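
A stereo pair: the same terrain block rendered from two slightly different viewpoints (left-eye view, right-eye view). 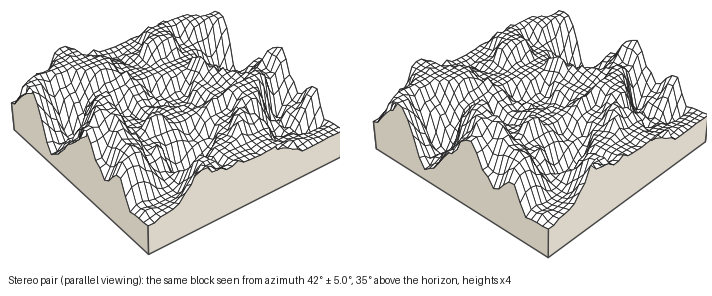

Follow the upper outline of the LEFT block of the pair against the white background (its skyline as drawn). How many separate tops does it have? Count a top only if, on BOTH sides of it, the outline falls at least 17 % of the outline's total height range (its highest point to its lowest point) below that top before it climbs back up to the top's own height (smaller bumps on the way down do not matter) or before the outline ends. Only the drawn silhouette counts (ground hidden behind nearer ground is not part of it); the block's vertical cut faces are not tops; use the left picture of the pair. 2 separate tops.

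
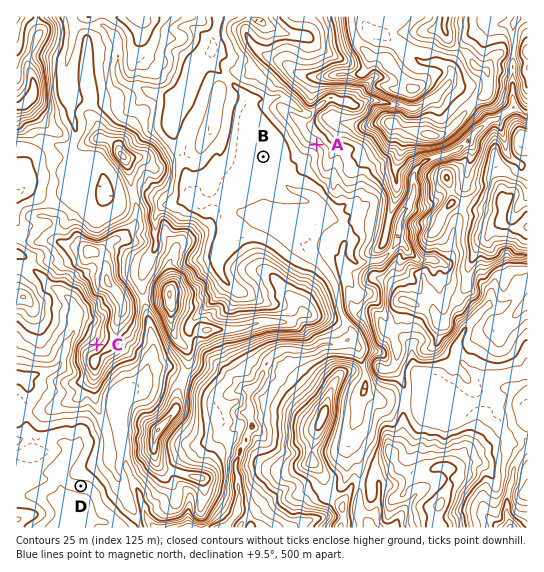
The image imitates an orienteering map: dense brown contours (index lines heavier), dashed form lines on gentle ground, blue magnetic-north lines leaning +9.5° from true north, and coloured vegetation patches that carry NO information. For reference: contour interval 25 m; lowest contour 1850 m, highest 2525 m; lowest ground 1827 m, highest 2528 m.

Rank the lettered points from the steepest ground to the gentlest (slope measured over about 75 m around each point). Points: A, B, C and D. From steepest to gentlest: C A D B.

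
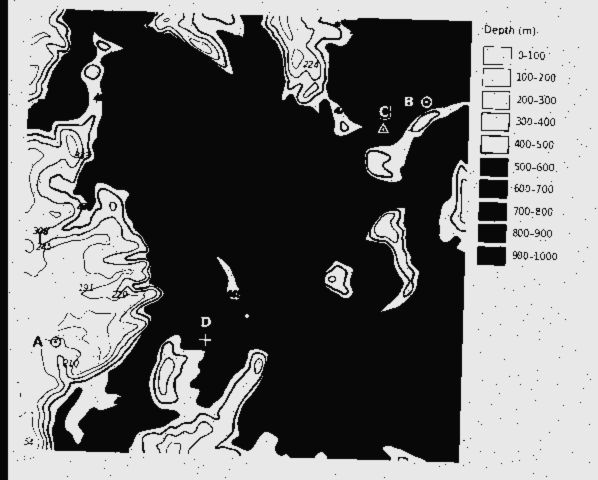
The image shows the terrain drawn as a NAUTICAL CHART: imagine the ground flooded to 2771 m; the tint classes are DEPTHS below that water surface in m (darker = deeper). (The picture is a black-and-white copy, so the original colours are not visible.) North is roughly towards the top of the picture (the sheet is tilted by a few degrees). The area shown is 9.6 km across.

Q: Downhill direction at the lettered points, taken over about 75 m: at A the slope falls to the S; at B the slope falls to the NW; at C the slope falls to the SE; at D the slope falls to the N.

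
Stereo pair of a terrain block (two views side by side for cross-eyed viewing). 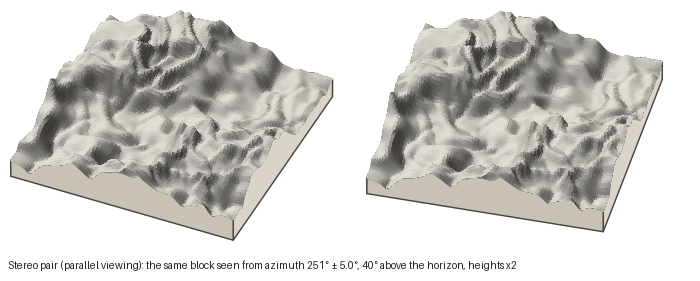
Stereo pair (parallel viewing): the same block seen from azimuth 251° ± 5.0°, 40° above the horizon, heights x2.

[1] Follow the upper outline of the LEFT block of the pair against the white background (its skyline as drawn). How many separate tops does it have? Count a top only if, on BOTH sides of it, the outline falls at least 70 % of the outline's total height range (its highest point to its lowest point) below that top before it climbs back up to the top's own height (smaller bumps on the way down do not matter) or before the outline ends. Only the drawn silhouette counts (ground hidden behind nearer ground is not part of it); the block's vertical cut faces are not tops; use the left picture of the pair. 0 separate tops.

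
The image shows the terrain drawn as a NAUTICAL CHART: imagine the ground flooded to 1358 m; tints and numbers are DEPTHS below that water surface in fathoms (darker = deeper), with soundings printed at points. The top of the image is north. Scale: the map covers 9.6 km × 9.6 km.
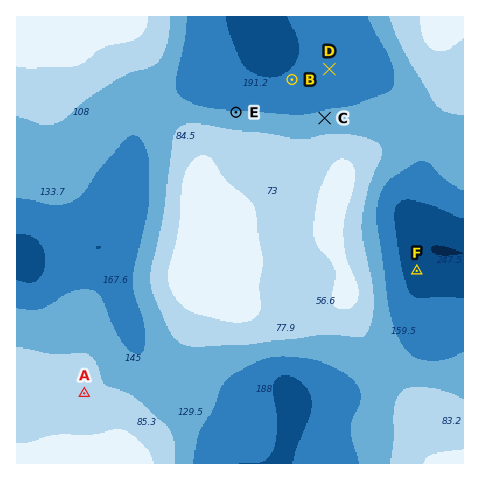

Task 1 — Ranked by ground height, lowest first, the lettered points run B C A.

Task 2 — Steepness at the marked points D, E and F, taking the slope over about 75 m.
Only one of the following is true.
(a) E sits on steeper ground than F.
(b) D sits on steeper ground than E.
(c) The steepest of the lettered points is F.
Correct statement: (a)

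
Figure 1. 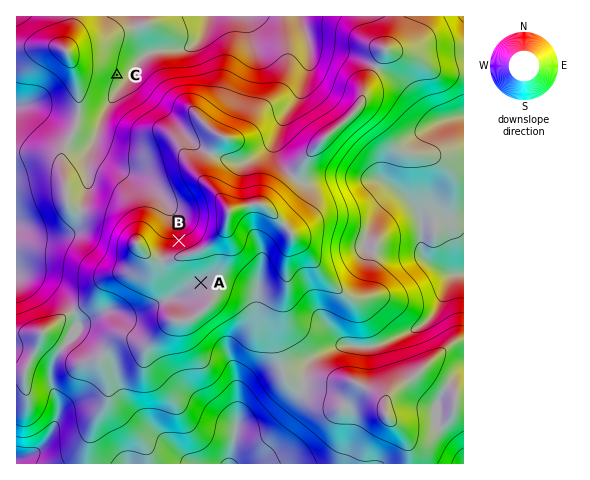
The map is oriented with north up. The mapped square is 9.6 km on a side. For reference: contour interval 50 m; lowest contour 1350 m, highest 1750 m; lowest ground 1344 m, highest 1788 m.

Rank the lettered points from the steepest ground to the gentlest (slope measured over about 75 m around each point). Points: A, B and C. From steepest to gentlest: B C A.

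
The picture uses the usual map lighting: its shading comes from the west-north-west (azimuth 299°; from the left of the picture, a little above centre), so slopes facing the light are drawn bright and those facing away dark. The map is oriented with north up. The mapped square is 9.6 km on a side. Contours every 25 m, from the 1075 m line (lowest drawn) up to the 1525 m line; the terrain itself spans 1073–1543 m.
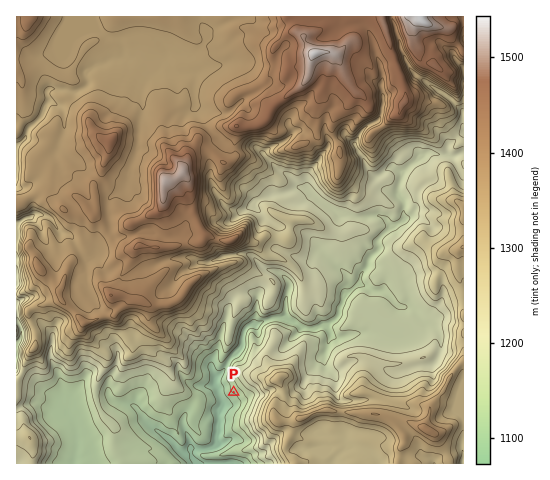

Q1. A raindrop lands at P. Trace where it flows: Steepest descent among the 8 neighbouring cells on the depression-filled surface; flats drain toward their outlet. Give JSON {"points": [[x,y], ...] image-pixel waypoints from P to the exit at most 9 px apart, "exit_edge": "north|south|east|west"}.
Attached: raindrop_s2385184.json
{"points": [[234, 392], [224, 402], [218, 410], [218, 419], [217, 428], [215, 438], [211, 447], [202, 449], [193, 448], [193, 458], [195, 463]], "exit_edge": "south"}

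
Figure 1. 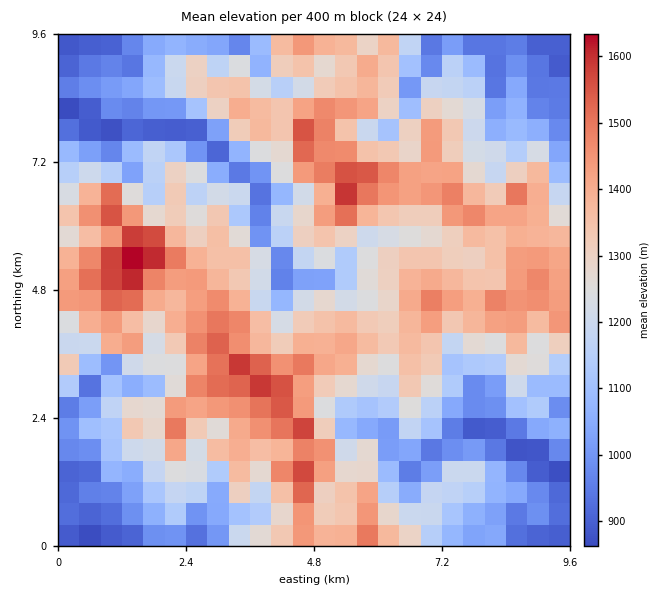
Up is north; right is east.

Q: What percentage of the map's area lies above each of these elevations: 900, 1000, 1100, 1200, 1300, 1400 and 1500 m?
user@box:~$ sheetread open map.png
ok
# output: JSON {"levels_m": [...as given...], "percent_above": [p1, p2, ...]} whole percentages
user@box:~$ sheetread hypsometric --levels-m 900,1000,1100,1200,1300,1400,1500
{"levels_m": [900, 1000, 1100, 1200, 1300, 1400, 1500], "percent_above": [94, 82, 71, 59, 44, 23, 8]}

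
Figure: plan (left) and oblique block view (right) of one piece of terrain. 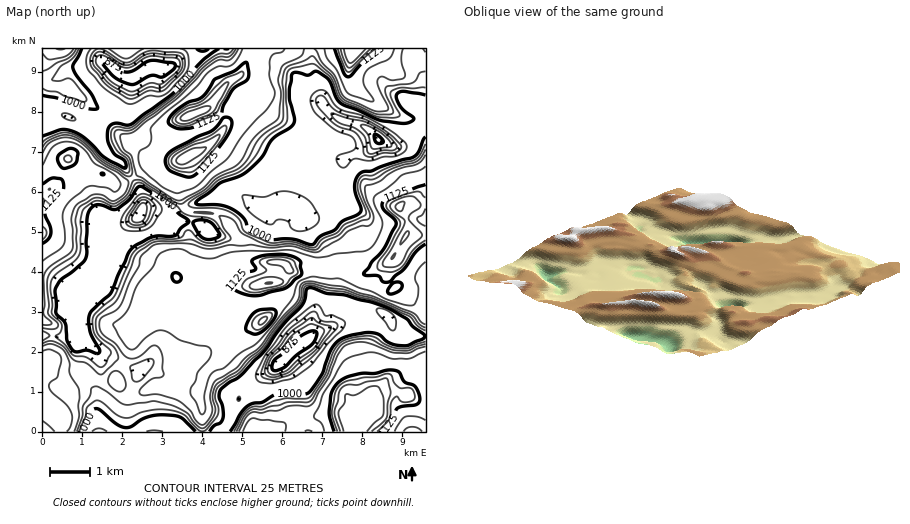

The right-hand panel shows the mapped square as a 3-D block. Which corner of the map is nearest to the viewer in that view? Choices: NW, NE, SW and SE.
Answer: NW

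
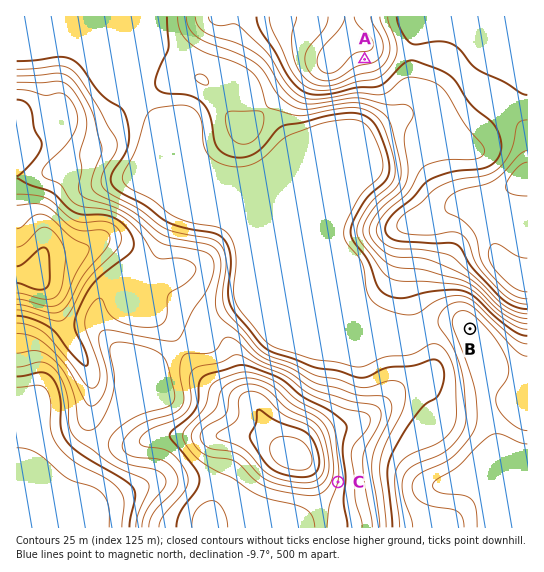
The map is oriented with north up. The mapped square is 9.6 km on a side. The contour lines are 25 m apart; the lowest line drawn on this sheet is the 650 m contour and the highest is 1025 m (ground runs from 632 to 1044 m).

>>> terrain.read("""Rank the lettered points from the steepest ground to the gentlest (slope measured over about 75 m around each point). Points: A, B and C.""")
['C', 'A', 'B']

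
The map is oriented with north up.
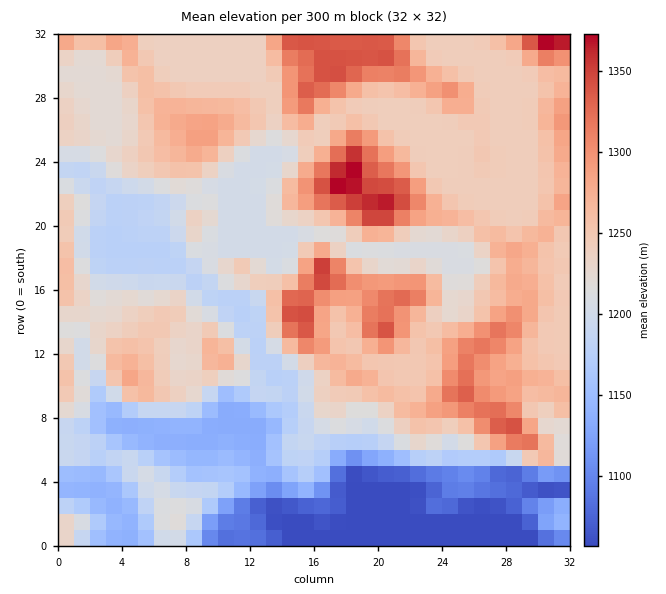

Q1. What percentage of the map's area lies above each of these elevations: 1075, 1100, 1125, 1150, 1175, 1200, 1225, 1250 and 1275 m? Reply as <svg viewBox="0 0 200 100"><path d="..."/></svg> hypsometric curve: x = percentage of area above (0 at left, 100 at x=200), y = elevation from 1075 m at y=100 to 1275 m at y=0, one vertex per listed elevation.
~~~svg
<svg viewBox="0 0 200 100"><path d="M188 100l-5-12-2-13-11-13-8-12-20-12-29-13-48-13-28-12"/></svg>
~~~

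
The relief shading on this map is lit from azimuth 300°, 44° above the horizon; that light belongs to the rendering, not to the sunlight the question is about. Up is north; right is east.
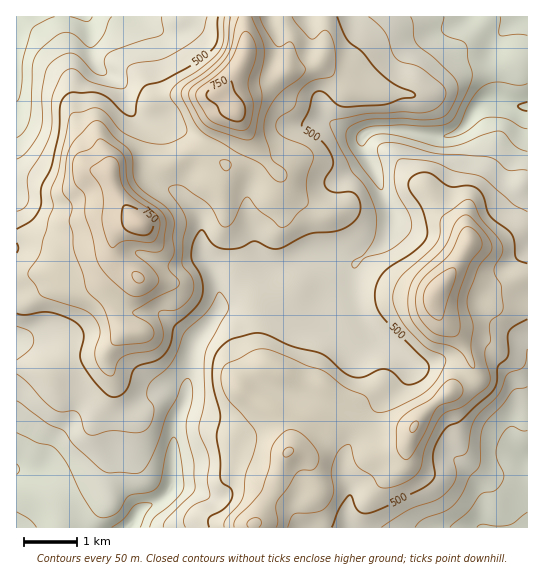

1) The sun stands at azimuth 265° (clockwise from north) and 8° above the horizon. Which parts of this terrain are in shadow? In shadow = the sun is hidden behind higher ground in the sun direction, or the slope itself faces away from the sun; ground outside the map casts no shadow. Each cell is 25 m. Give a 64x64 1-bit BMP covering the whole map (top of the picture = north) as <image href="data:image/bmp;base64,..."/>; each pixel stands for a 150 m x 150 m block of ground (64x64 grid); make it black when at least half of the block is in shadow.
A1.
<image width="64" height="64" href="data:image/bmp;base64,Qk0+AgAAAAAAAD4AAAAoAAAAQAAAAEAAAAABAAEAAAAAAAACAAATCwAAEwsAAAIAAAAAAAAA////AAAAAAAAAAAB+YAAAAAGAAHxgAAAAAcAAMGAAAAABgAAAcAAgAAAAAABwAPAAABwAAHAA+AAAHAAA4Aj4AAAcAADgD+gAABwAAOAP/gAAHAABwA//AAAcAAMAD/8AABwAAAAP/4AAHAAAAA//gAAeAAAAB//AAA4AAAAD/8AADgAAAAA/wAAAAAAAAH/AAIAAAAAAb8ABwAAAMAAPwAGAAABwAA/AAAYAAGAAD8AADwAAAAAfwAAPgAAAAB/AAB/AAAAAP8AAP+AAAAB/gAA/4AAAAP+AADnAAAAA/gAAAeAAAAD8AAAB8AAAAf4AADHwAAAA/wAAPfgAAAD/AAA/+AAAAH+AAD/wAAAAf8AAB+AAAAA/wAGH4AAAAB/AAA/gAAAAH8AAH+AAAAAfwAA/8AABAB/AAD/4AAOAH8AAf/AAB4AfwAD/4AAHgB+AAf+AAAeAHwAB/gADhwAOAAP8AAePAAAAA/gAA54AAAAD+AAAPgAAAAPwAAD+AAAAA/AAAf4AAAAH4ADw/gAAAAfAAf5+AAAAB8AD//AAwIAHgAP/4ADwAAcAA//gAf4AAAAD/8AB/wAAAAP/gAH/AAAAA/8AAf4AOAAD5gAA+AA4AAHmQAAAADAAAf5gAAAAIAAB/nAAAAAgAAH+cAAAAAAAAf54AAAAAAAB/ngAAAAAAAH+eAAAA=="/>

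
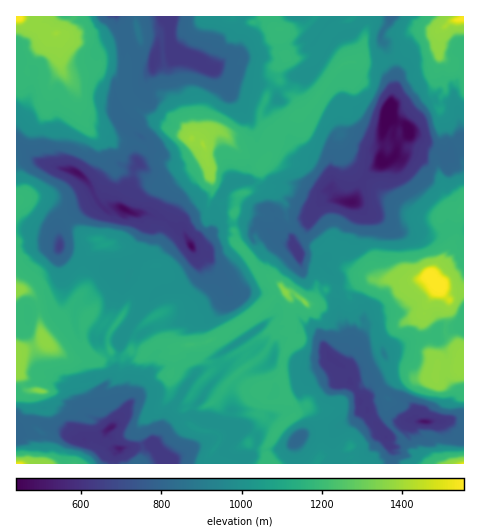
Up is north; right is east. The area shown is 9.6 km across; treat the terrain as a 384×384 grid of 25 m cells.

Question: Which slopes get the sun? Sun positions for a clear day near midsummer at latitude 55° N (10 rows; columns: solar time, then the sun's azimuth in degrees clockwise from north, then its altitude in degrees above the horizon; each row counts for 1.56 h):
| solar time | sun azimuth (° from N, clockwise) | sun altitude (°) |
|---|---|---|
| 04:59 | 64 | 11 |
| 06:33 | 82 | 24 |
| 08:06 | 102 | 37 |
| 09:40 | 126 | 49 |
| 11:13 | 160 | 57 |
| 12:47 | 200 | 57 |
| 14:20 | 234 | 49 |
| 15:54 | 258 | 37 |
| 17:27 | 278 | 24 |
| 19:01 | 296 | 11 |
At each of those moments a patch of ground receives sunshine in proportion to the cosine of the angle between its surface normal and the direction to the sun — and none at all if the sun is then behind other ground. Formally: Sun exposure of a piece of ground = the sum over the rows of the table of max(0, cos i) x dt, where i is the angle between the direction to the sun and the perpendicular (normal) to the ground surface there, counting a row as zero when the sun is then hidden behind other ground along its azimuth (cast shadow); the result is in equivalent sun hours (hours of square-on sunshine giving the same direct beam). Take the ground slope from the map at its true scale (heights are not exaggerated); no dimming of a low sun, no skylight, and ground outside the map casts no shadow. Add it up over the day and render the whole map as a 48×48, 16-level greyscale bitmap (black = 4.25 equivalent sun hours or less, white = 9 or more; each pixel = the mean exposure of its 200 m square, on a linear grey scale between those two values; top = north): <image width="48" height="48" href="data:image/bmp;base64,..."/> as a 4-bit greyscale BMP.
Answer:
<image width="48" height="48" href="data:image/bmp;base64,Qk32BAAAAAAAAHYAAAAoAAAAMAAAADAAAAABAAQAAAAAAIAEAAATCwAAEwsAABAAAAAAAAAAAAAAABEREQAiIiIAMzMzAERERABVVVUAZmZmAHd3dwCIiIgAmZmZAKqqqgC7u7sAzMzMAN3d3QDu7u4A////AAVUaGJCY1pauaru7cjLbN3e7t7HQpWUMAA0MAA5l5Wbvbje7trKoize7dszClYBAJZVQVrLu7ua3Kzu7amtuDfd7NcTa6u3m+7eus3WVc3LrO7e3czdynjd3ERYYkMzfd3d67uqp1u5vt3t3d3t7Lzd1jJ6abR7jMu7zN3bhlnu7t3N3N7u7t3d6DZtyqu6nKu828zMx1bd6+ie7u7u7oq+6FWO3Jmqudypu7u83bjc652c7u7u6liwADiruoiZvchbrN24q7vL7YvY3u7u6a10NZq8u9zey9rN27zd3d2r7tfNrdy96LpkqoqsrKzu7uzO7u3Mzcy77tzN7N7I2clHqou8nKnu7u3d3d3by97u7u7ajuzp28lomrrHqrru7svuq91pdaru7u7tk57M3sllnbnMu+lUrkbafeyqu5h82nnO61Xe7teJvLnMve7ddOqX3u7bvK3JaKlFztc97smavLu73LzM3e2d7u7bjLje7e7nBt687tq7zbu7uO7bze7dze7bmM2a3u7DEDvd3d3Zvd283N7u683dme7K3N7tzu55uETMyojGvcy8zt3bvNrLiZ2r7u7u7tRsy5m7pkSazbzbzc3eu1npvaiu7u7u7mbMvMvtZBmJvN3N7c3tmd7Jru3u7u7u60F7zMzsQQrtzOuXvqbGl+tFBO7u7u7uwwNazL1FRAnu147cdEVbucZlBb7u7u7qMgequ9Z0gCnu7oWYZohUbbuZNq7t3sVGYhq7vXFaw4fe7uxmeYWO7ou7qb2ruEMzSbu6q4Os17ZLtUVXdszN7szL2zMAACncu7urubvN3XB2ekMqzdze7tzLzcEVdFndu7rcvMy83ak0VauZvNvO7u283HermM3svMzcm6u7zMvJZDqr2Kxs7u67y1m+3d283L3LfMy83Nq83bup22fGjod4dljd7bvcy8vLgird3NzM3t3HJ9d9hadEIzfdzLy7vMy7mprN3cy8zd3dtVyLa0YzhovM2oWru8rbqs3s3ey5rNwxRWamlrmM3Kvd3Hqpm7zovd7u3d27zcuKl4a+7d3cy9y7vKuqu77pvd3u7c3Lzaqry6ie7t3LzLzdyJmpu97c3N7u7tvKzcmYpziO7c3d3Ly7mJurue7uuszu7u27vemGh5iczN3Lu+7Leqmo2VVlZDfe7u67zMp2eJiO7dze7u65m8k5bN3HSsq5zu7Kzdp1eKiu3t3u7u6aq9yGtkRZV9rHO+7qrdyFRprbze7u7u6rq93Ied6DiNyby63tmryGd5zcmu3d3u3Mq83Ll0R8yb296nTO7uyXZqzdvN3d3c3cu7xGeqUTyp3ey8lu7uuYl7vu7t3M7c3cqryHY0nKu4y97Mt57u2Lqrvu7d287szbqb2KvM3c3Jyr7qy3zux6y6u8vLvu7szImb6pzMze3L3N7Kzbadtjq7vNvLzu7tq5ir26rO7cvNvO7bze2FqGzMvOu97d3pqHe9zJi9zM7dze7b3u7sjDm7nN3LzehJxjS826qbzu7qnupK3u7e7pO2lbmQ=="/>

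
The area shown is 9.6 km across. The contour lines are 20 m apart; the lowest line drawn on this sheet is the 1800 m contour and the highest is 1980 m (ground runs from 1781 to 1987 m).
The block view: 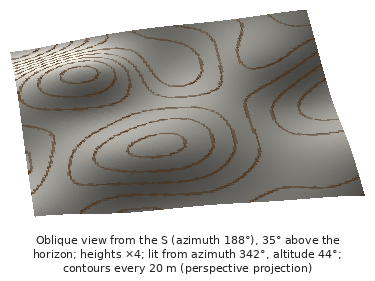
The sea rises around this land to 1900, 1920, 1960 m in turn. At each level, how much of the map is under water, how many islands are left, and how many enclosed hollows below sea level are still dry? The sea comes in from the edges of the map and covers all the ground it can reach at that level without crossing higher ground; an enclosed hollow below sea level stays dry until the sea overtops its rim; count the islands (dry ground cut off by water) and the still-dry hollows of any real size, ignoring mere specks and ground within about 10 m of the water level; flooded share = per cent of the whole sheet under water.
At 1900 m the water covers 18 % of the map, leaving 0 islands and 0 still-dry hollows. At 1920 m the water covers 43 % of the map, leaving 0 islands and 0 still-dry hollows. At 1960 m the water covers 87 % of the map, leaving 2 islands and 0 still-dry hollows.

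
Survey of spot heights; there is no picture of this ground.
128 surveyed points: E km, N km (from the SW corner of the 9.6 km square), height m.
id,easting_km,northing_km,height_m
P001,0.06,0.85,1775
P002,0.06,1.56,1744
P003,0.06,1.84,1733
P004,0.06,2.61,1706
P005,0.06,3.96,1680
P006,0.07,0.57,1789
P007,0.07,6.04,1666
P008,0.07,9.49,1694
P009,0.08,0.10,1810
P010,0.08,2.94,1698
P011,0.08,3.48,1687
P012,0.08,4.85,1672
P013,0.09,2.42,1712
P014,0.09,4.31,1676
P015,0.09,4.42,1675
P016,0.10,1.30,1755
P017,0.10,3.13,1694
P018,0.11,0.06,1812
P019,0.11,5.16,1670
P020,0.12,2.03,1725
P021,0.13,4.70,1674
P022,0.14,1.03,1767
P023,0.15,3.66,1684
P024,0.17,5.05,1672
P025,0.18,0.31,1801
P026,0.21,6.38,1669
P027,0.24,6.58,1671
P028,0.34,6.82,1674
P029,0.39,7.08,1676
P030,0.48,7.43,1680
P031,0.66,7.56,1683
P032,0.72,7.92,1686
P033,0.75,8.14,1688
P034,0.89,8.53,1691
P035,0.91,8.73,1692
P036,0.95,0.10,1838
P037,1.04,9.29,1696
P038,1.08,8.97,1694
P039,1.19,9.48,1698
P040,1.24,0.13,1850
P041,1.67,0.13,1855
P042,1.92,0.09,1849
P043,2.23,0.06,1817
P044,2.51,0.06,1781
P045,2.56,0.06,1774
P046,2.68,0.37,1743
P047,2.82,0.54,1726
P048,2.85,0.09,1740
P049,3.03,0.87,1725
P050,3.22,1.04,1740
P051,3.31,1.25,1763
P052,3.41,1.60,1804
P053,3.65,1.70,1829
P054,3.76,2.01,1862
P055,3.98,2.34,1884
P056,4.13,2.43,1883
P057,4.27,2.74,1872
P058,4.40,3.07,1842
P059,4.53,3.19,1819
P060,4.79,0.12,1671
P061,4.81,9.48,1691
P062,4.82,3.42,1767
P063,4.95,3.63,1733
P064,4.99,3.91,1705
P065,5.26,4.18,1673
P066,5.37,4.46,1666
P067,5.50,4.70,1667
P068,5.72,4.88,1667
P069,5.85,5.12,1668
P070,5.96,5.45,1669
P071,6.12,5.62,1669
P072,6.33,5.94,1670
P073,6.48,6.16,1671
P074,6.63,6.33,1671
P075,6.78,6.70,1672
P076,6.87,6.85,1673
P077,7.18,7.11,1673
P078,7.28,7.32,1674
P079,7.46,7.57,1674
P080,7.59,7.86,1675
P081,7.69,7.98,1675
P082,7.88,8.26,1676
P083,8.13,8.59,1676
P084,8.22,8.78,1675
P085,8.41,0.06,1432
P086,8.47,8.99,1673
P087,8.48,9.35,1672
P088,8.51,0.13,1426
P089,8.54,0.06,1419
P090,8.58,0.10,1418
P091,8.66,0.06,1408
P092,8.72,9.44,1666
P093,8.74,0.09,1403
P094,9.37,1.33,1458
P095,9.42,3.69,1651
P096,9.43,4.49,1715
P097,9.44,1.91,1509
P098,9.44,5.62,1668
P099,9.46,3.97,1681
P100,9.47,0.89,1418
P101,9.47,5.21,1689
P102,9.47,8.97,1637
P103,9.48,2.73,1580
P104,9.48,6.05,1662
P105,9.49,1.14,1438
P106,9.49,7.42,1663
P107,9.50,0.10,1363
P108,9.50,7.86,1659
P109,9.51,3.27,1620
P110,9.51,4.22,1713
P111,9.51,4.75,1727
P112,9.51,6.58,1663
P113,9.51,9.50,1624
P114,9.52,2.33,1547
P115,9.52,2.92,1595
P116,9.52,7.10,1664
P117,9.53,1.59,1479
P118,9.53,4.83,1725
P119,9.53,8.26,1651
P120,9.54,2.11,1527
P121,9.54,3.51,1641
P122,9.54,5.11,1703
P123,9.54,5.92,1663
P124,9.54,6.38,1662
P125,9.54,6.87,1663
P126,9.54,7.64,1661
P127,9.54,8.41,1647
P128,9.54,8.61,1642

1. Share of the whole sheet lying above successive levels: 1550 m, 96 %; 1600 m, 92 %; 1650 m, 86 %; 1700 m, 25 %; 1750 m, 14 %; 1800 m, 7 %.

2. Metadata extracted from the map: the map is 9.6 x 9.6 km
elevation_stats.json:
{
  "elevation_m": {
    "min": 1360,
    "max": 1890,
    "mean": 1685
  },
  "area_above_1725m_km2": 17.7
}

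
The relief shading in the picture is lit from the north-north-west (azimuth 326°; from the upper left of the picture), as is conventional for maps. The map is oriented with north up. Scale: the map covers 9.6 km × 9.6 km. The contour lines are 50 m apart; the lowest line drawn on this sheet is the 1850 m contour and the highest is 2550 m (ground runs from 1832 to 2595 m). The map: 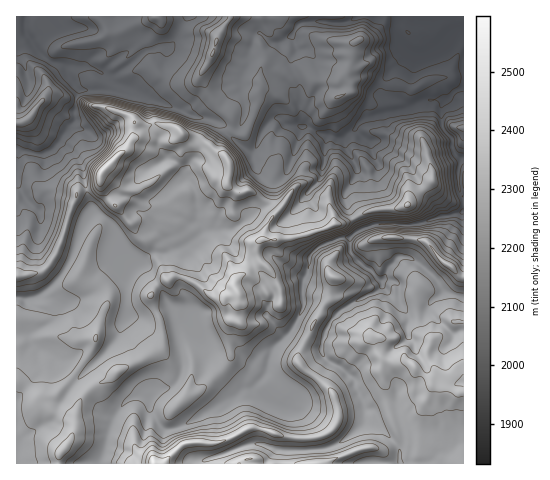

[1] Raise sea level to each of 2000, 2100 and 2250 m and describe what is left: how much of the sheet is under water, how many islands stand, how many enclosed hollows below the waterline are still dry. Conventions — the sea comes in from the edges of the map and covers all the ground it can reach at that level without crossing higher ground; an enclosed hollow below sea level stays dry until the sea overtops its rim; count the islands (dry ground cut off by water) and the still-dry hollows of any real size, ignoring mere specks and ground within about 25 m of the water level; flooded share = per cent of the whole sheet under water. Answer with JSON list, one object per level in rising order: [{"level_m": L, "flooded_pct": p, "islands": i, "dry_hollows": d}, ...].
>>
[{"level_m": 2000, "flooded_pct": 12, "islands": 0, "dry_hollows": 0}, {"level_m": 2100, "flooded_pct": 26, "islands": 1, "dry_hollows": 0}, {"level_m": 2250, "flooded_pct": 45, "islands": 0, "dry_hollows": 0}]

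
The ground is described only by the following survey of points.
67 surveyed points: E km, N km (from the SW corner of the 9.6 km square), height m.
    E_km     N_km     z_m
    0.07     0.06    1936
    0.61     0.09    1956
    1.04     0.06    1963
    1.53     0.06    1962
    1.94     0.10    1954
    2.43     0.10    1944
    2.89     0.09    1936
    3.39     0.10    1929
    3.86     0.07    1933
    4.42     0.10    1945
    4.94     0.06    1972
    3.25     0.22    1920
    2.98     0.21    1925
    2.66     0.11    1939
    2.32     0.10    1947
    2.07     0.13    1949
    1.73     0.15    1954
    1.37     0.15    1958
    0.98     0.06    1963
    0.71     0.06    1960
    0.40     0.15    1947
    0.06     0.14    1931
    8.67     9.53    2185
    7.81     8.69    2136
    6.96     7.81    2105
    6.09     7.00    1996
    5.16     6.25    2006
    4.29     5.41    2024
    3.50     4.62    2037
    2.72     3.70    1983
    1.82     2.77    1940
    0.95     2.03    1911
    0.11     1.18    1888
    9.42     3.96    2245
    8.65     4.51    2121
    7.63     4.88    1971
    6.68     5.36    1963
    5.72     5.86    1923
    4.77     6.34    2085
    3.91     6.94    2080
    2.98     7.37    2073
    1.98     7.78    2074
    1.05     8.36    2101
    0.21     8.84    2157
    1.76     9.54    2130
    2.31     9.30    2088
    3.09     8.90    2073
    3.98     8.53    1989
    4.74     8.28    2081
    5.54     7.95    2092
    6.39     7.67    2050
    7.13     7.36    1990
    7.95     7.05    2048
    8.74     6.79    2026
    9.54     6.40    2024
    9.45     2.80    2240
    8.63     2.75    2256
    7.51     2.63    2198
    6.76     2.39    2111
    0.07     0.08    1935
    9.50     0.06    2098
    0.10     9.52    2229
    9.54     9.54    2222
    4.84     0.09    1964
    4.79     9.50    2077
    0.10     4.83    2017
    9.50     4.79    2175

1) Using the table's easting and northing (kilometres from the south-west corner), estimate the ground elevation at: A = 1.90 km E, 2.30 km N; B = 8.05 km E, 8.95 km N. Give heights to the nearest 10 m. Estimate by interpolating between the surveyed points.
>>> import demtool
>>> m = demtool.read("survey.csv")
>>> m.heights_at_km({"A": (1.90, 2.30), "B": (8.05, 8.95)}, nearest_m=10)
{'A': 1910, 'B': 2150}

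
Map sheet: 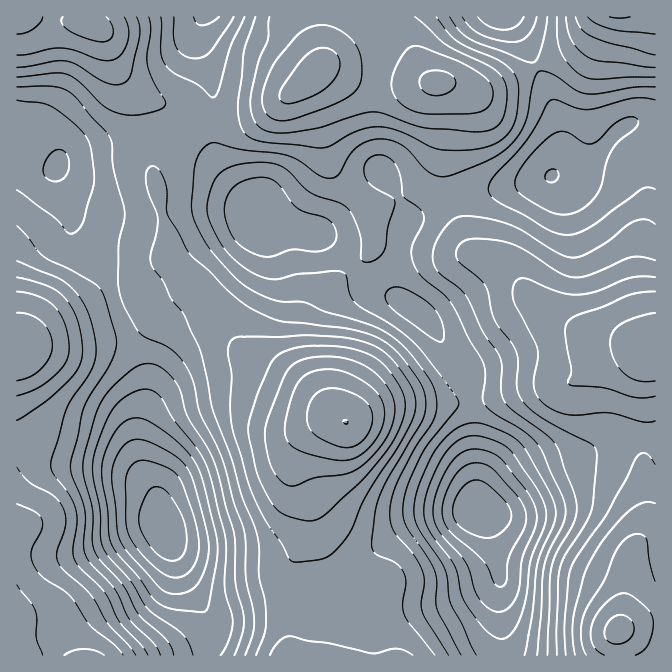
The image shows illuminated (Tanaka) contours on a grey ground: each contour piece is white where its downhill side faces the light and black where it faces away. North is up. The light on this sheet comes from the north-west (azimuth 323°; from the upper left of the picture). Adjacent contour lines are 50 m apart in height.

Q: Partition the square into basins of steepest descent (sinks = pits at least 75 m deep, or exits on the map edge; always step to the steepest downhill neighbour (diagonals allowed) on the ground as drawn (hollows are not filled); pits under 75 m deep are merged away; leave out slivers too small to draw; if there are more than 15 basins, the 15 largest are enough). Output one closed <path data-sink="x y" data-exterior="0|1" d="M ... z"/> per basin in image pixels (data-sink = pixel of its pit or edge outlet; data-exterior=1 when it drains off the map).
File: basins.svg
<path data-sink="477 510" data-exterior="0" d="M398 16l-76 0 1 46-4 8-11 12 0 10 13 33 10 42 7 10 30 30 3 6 2 34-4 6-11 11-24 19-15 20-6 15-2 35 3 17 14 33 6 10 9 7-13 1-10 5-16 16-8 18 0 20 12 27 0 21-5 16-15 26-2 54 3 11 0 20 366 1 1-299-9-3-18-11-44-10-31-15-26-23-10-15-11-11-29-13-9-8-18-45-7-23 0-32 4-23-2-27-7-15-11-4-7-9-18-37z"/><path data-sink="165 528" data-exterior="0" d="M177 268l-10 1-23 19-36 8-53 25-17 12-22 20 1 303 272-1 0-20-3-11 2-54 15-26 5-16 0-21-12-27 0-20 8-18 16-16 10-5 13-1-6-2-39-37-54-30-13-16-20-38-14-14-10-5z"/><path data-sink="552 175" data-exterior="0" d="M655 16l-56 0-13 19-19 18-62 30-18 6-13 2-26-8-9 0 7 15 2 12-2 37-2 1 0 32 7 23 18 45 9 8 29 13 11 11 10 15 26 23 31 15 44 10 21 13 6-1z"/><path data-sink="252 208" data-exterior="0" d="M307 83l-43 28-34 8-25 0-15-3-20-10-16-5-19-13-2 0 13 15 5 14 2 56 16 65 0 15 4 9 14 16 10 5 14 14 20 38 13 16 54 30 36 33 0-2-11-19-10-30-2-10 2-35 6-15 15-20 35-30 4-6 0-20-2-14-3-6-30-30-7-10-10-42-13-33z"/><path data-sink="57 165" data-exterior="0" d="M88 16l-72 1 1 336 21-20 17-12 53-25 36-8 23-19 9-2-7-14 0-15-16-65 0-46-4-17-10-15-18-20-15-38-6-8-9-4z"/><path data-sink="207 17" data-exterior="1" d="M320 16l-230 0-1 6 3 4 8 3 6 8 13 35 23 22 48 22 15 3 25 0 25-5 15-6 35-24 14-14 4-8z"/><path data-sink="502 17" data-exterior="1" d="M597 16l-197 0-1 7 22 47 7 9 6 4 14 0 19 6 13 2 25-8 62-30 19-18z"/>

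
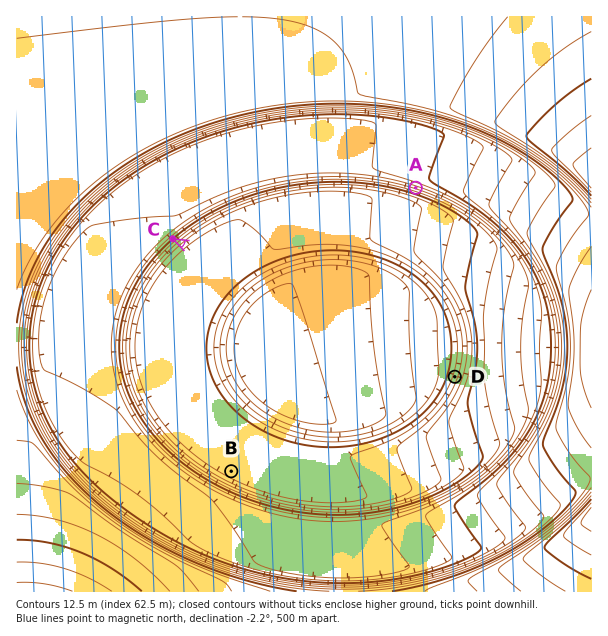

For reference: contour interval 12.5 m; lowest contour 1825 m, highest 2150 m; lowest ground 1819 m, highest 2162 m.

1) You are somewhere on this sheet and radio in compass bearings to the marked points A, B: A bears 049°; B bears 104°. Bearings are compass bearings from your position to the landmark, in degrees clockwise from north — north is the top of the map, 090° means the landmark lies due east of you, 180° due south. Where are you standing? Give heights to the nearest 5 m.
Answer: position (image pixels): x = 121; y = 444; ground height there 1980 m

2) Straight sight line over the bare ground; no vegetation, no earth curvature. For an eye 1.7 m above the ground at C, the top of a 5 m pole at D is visible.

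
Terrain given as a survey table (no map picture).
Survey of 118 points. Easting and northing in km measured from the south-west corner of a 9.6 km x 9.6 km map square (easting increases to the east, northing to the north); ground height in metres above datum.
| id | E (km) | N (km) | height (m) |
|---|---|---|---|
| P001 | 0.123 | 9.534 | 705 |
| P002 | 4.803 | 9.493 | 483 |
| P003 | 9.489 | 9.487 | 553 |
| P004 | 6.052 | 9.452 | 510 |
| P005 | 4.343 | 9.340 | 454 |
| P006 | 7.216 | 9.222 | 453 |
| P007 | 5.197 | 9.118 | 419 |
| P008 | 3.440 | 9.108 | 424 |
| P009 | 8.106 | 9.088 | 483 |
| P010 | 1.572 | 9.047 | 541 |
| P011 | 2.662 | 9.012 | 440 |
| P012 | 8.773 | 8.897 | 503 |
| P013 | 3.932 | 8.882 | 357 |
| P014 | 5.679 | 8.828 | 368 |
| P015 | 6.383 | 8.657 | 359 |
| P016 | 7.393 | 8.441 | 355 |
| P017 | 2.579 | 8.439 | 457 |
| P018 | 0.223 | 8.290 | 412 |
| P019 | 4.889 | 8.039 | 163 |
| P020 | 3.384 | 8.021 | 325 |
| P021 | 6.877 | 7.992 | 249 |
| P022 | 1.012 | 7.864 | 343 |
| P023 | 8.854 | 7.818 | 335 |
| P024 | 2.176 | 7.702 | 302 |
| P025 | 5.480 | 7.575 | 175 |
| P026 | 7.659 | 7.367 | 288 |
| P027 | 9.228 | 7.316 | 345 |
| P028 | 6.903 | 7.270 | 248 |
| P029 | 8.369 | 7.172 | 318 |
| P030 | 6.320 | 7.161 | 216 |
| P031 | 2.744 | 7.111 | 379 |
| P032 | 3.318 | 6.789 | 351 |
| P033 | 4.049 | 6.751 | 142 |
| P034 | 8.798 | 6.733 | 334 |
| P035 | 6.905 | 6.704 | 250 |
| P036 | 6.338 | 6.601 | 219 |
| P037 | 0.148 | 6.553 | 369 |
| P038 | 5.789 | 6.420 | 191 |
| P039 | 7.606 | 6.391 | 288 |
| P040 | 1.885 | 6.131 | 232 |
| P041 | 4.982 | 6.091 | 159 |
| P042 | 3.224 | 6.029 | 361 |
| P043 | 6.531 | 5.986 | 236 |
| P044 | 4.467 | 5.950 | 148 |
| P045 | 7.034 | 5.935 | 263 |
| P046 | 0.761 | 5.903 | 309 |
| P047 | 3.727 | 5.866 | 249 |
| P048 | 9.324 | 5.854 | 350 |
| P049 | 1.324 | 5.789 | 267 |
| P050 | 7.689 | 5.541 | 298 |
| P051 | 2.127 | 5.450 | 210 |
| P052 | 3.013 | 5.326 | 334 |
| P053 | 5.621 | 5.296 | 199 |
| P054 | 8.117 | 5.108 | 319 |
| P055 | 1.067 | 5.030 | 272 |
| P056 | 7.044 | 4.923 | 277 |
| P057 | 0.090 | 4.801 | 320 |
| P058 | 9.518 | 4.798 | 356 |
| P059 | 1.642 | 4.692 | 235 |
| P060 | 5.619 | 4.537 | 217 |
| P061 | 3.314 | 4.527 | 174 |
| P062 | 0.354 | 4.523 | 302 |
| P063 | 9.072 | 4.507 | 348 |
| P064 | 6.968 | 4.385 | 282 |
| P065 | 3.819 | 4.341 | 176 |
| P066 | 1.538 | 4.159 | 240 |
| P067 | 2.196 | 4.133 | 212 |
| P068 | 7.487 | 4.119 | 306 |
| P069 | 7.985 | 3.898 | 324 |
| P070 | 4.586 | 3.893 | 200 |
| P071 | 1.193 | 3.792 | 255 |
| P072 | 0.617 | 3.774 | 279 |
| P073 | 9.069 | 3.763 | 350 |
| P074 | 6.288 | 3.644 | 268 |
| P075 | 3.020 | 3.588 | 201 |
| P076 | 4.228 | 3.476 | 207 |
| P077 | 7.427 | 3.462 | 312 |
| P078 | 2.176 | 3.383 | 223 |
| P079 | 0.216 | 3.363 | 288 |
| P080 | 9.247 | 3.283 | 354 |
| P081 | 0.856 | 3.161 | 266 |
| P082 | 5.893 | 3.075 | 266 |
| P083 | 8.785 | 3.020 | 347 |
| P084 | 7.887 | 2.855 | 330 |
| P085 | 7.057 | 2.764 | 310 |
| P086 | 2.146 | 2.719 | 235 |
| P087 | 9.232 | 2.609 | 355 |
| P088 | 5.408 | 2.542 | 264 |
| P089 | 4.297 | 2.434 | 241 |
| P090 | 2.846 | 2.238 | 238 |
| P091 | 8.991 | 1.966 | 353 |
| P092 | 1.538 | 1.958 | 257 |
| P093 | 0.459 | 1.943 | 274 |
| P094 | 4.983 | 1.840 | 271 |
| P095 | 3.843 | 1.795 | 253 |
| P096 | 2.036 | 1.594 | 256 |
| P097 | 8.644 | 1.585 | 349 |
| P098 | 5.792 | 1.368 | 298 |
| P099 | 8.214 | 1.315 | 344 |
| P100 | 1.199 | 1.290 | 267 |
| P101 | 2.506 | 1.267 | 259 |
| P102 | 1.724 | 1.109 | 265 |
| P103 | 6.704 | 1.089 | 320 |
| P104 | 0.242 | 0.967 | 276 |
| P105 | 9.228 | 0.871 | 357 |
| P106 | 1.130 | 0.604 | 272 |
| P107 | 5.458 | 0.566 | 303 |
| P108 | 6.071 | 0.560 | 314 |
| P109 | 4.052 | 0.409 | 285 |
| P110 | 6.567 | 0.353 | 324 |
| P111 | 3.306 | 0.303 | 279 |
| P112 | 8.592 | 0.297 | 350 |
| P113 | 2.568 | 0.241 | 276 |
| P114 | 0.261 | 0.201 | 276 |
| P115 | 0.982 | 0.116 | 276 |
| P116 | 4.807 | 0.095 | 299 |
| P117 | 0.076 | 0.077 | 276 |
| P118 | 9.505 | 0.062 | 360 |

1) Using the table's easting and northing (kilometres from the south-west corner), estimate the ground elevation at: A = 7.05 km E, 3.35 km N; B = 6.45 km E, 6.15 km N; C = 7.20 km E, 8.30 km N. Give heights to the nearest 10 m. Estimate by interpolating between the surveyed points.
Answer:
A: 300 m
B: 230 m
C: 300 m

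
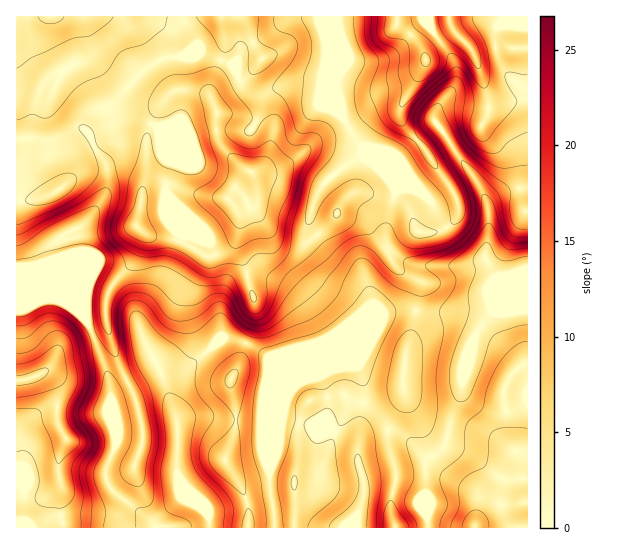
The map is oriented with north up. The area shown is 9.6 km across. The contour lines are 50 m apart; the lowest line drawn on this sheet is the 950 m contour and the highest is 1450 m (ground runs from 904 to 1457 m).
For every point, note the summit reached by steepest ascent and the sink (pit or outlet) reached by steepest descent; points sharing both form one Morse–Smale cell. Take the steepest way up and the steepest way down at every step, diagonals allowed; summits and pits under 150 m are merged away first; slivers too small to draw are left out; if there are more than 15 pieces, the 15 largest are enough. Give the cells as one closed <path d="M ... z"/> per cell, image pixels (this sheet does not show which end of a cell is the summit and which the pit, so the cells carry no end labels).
<path d="M337 16l-321 1 0 285 21 1 9-4 11 0 9 4 16 12 5 4 18 47 6 27 10-8 14-6 22-15 8 19 5-7 19-9 36-30 13 3 16 7 15 11 1 107 2-35 17-39 8-7 17-9 55-55 13-7 20-4 32 4 20-1 31 5 6-5 22 0 15-3 0-15-13-9-18-6-11-19-21 5-18 2-32-2-12-5-14-11-4-18 11-40-7-12-22-21-3-9-15-19-6-13-7-27 0-9 4-7 0-40z"/><path d="M407 309l-25 4-13 7-55 55-17 9-8 7-17 39-2 35-1-107-2-2-21-13-21-6-36 30-19 9-5 7-8-19-22 15-14 6-10 9 0 25 5 16 0 10-11 25 3 15 10 11 31 23 6 0 10-7-6 7-1 9 269 0-2-66 14-10 6-7 6-26 10-25 2-16 8-20 2-19 15-22-10 0-24-5-35 0z"/><path d="M527 16l-189 0 2 58-4 7 0 9 7 27 6 13 15 19 3 9 22 21 7 12-11 40 4 18 14 11 12 5 32 2 18-2 21-5 11 19 18 6 12 8z"/><path d="M57 299l-11 0-9 4-21 0 0 224 141 1 4-12-6 3-9-2-28-21-10-11-3-15 11-25 0-10-5-16 0-32-4-17-20-51-13-11z"/><path d="M527 309l-14 3-20 0-12 13-8 14-2 19-8 20-2 16-10 25-6 26-6 7-14 10 0 33 3 6-1 17 2 10 99-1z"/>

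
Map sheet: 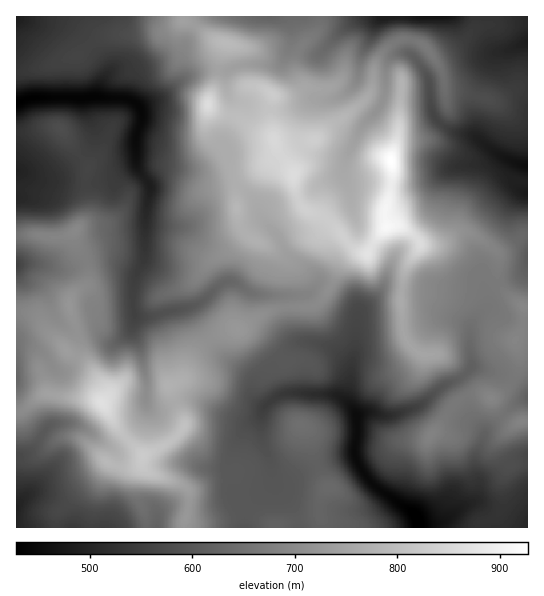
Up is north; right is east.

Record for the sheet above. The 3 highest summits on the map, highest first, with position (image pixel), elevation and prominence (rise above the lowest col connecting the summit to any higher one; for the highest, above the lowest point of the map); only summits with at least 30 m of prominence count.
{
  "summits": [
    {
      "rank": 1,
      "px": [391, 161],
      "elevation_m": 928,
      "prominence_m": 500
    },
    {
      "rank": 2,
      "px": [102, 403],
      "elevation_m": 866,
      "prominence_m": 173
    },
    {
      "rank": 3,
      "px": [209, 105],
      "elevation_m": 860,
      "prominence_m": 63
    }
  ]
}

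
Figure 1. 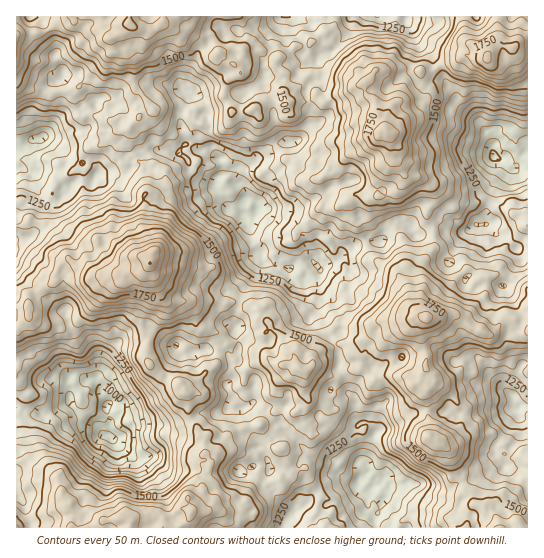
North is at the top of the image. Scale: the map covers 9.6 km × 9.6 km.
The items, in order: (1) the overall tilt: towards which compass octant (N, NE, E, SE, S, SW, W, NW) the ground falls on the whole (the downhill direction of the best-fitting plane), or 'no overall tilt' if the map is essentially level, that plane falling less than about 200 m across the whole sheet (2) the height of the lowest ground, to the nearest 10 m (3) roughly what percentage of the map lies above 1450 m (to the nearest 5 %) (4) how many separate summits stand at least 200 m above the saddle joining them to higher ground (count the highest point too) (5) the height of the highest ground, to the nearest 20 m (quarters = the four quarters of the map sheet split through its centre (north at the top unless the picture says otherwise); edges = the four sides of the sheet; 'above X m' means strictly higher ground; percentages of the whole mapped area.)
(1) No overall tilt - high and low ground are spread across the sheet.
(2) The lowest point is down at roughly 880 m.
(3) About 40 % of the map lies above 1450 m.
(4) Counting only tops that stand 200 m proud, the map has 6 summits.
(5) About 2000 m is the highest elevation on the sheet.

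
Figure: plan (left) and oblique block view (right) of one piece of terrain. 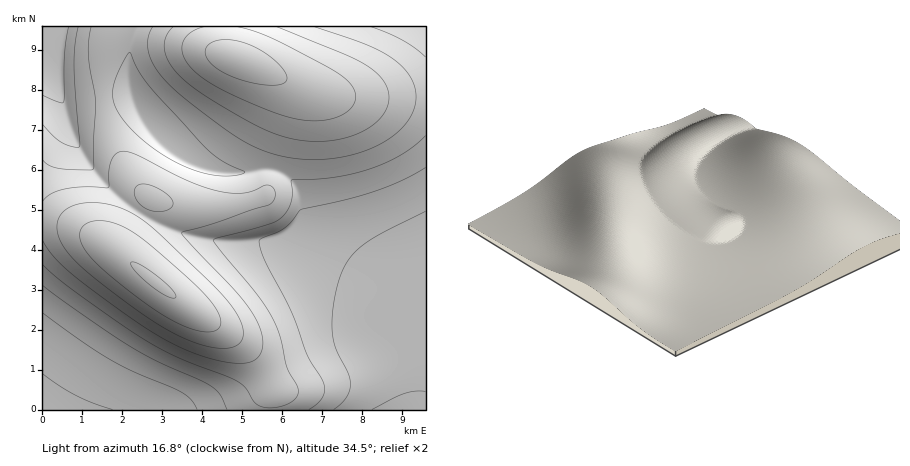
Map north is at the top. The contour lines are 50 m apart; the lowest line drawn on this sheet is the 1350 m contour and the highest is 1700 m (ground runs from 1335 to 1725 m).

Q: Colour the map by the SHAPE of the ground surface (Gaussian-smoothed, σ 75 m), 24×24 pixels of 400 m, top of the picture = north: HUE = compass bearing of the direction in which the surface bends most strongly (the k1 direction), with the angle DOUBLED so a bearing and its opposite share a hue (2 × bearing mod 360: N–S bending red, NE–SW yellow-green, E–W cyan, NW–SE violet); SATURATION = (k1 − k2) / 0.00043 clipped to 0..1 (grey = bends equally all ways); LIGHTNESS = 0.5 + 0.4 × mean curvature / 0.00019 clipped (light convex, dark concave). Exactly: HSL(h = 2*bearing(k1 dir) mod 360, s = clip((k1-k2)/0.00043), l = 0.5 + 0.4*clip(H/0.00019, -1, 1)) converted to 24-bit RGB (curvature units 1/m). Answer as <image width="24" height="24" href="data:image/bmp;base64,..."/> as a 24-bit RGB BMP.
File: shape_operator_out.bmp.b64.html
<image width="24" height="24" href="data:image/bmp;base64,Qk32BgAAAAAAADYAAAAoAAAAGAAAABgAAAABABgAAAAAAMAGAAATCwAAEwsAAAAAAAAAAAAAgnh6g3d5hHZ3g3V0gnRxf3NteXJpcnBhaGtYYmpSbHRXkYNmsoqzyLXV39bu3tjzzs3zpKvpepHYYITCWoKrYoOXbIWLc4aFgnd6g3Z4hHR3hXJ0hW1vhGZmf19bd1lObVdBZl02X2kvWn0uXKE1Zb1TiL+OpcHFp6TLoI/Oj3bIfGa6bmKnaGiXb3aMdX+GgnV4g3N2hHBzhGtvhWJnhVZbgklNf0A/fEk9fmRCfoxGX61AO843PdZKScpcXa5qc414i26KlWCVkV6XiGSSf2yMeXSHeHqEgnF0gm5wgmdrg11jglFZgUROgj1GhkFEjl1UnJtyhLqMjdasi+C5etmzZ8CfYZmDZnRrcF5jdltlfGBugGl4gXKAfXiBe3uBgWpsgWNlgFlef01VfUJOfz5LhkhTkWVoi6aOos+/uendv/DorOjljcbQdJGua2WOdl58d11yd2JveWpze3J4fHh9e3t/fH6AgF5hf1VZfEtSe0NOfUNShFNiknaElLexsOHXzvTt0/byuurrmL7QeX2wg1+bh1aMhFiDgWB/f2t/fHN+enh/enuAe32AfH+BgVRbfktVfEdUfUxchGFzfpCblMnDtevh0vjw0PbwsuXjlLTBhnWik1iSik5/hlF7hVx9g2iBgHKCfXeBe3qBe3yBfH6BfH6AhVBjhE9khVlwiG6MgqSqltTNtO/jyPfrvfHkodjMi6mrkWuKiE9whEZog0xrg1lyg2Z6gnB/gHeBfnqAfHuAfHyAfH1/fH5/kVqBlWWSgnqdi7C5nNvVsu7hufLhp+jRjsivfZmBhF9lfkdXfUJWfklegVdogWRxgW53gHV7f3h8fnp9fXt9fHx9fH59fH5+j3ClhISwlrXGp93etOvhsevZnNvAhbmXiZJwf1hVeURMeEJOe0pXfldhf2NqgGxvf3Fyf3Z0fnl2fXt3fX14fH15e356en56iI+7nLfNrtfdt+XgsOHTnc63ia2NkYNqbjgkMxUAMx0AMyYAMzEAKjMAMEgLdHxbf3Vuf3lvf3twfn5xfH5ze350eX51eX92kLbJo87Wr9rYrdTKosGxm6aNeh8YMwcAbxQAyUGgl4TPpJHXsJXYt4nSldZhADUYaHtbgHtpgH5qfoBre4BseIBudoBvdYBxgMe9ksm+m8K0m7Ogo312MwAJpw4co7XOn67WlZ7bk5Hen5Dhr5Hhw5rh6uHkcK3bFCpUgn1jgoJkfYJleIFmdYFocoFqcYFsWcCOcbONgKWBnGhgMwASyoJys9TSpcXUl7PXi57cg4bfkH/ip3/jy57i6uLh0lXkQhZbhoBhhIVifYVidoRjcYRkbYRma4NoPrBzV5pqe4lhMwAdv85yq9e1otLAlc/RhbfTS1zHeRUIQCYASj4AxqsT+nwrMwATiGZbi4Vmh4pmfolmdolmb4hmaYhmZ4dpP5iBU31oLQYnuSI3odyalNeYi9KkY8KlMwAEMwgAZy8agVE9f2I9bWsZekwakW1hkIFwkIpzi490gY9zd49wbo9ua45yaox2SG2IR0BmMAAzoduLm96Ih9p+T8hHMwASdCg0h1VciVhei11gjWNkkGxrkndzkoF8k4qDk5GIjZSJhpWJgZaKe5aLdpWLcZSLX0eCIQMwuiuDq96HoOB7htllMwAidTJEglBPg1VRhV1Wh2hdinRnjYBzj4qBkpOMkpiZlZuflJ2jkZ6ljZ2lhpujf5igeZOdgEB9HwAzvNGJvN+FseFzhw8bMAYogExLglFLg1tOhmpViX1fio5rgJN4g5uLi6Sgkaeslaayl6S1lqC1k5yzjZavhpCrfoqlejxpGQAz1NuT0OCGyuFvJwAzfUJehk1ViVNRjGdaj4JmiJZxd6B6fKuTgbSph7q6jbK9k6u+lqW+lp68lJa5jo61iYevgoCpdT5wGABP3tiZ4NqL3dVyFQAzkVZ+mF6Bm26Gm4WQk6Oek7WskMK5jMrGicnMiL7KibLGjKbBj5y8kJO4lI+0lYqwkoWsjn6nZEl3CABl3s+i38qW2ruCBAAzkWepmHuynZO9p63Js8XVttLdsNXgos/dk8LWh7LNgqLBgpS3hYqujYeplYammYOkmX6ilnmfZF59AA5U3cir3cGk3LabAA0zc3S9kJfMqrfawdDlzd3ry93rvNLlpr/akKjLgZK8eYKsenmghXuYkHyVlXqSlneOl3SNlnGNb3GCABMz28Ox3b+v3birAEaALo7RkbXQp8jat9PfvdTet8nWqLTIlZi4ioKphnWbh2+QiG6Ghm55iG1zi2xwjWtwjmtzjWt2"/>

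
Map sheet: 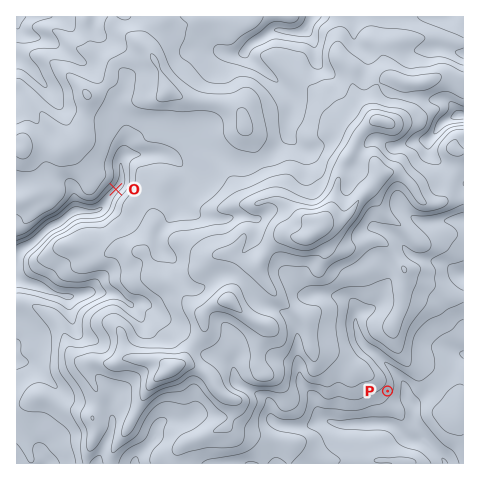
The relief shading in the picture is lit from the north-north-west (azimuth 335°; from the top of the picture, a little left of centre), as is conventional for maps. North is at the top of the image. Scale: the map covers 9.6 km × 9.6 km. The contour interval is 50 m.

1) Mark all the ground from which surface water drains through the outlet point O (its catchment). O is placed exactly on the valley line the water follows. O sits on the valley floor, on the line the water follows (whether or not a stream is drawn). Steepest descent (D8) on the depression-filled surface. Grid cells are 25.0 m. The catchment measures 14.204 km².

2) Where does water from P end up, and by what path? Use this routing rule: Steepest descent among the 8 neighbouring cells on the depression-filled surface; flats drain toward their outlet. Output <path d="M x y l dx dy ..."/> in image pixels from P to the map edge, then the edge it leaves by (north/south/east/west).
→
<path d="M388 391l4 5 14 0 1 1 2 3 4 6 0 12 4 8 3 5 3 8 22 22 0 2"/>
exit: south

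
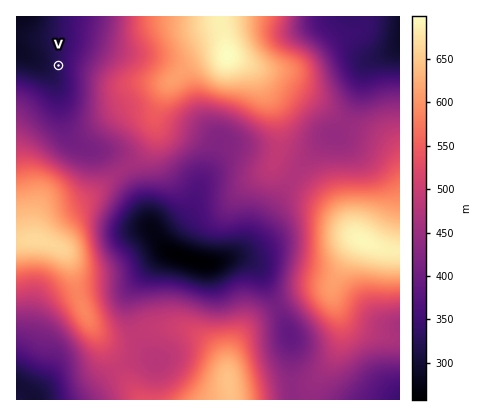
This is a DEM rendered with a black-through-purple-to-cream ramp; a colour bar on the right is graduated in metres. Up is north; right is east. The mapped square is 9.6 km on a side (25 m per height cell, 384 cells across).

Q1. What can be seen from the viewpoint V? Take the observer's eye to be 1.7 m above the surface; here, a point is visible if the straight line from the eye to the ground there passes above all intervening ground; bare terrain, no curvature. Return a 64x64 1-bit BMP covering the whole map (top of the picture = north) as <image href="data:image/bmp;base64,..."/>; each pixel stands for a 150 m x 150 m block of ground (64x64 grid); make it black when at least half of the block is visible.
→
<image width="64" height="64" href="data:image/bmp;base64,Qk0+AgAAAAAAAD4AAAAoAAAAQAAAAEAAAAABAAEAAAAAAAACAAATCwAAEwsAAAIAAAAAAAAA////AAAAAAAAAAAAAAAAAAAAAAAAAAAAAAAAAAAAAAAAAAAAAAAAAAAAAAAAAAAAAAAAAAAAAAAAAAAAAAAAAAAAAAAAAAAAAAAAAAAAAAAAAAAAAAAAAAAAAAAAAAAAAAAAAAAAAAAAAAAAAAAAAAAAAAAAAAAAAAAAAAAAAAAAAAAAAAAAAAAAAAAAAAAAAAAAAAAAAAAAAAAAAAAAAAAAAAAAAAAAAAAAAAAAAAAAAAAAAAAAAAAAAAAAAAAAAAAAAAAAAAAAAAAAAAAAAAAAAAAAAAAAAAAAAAAAAAAAAAAAAAAAAAAAAAAAAAAAAAAAAAAAAAAAAAAAAAAAAAAAAAAAAAAAAAAAAAAAAAAAAAAAAAAAAAAAAAAAAAAAB/wAAAAAAAC/+AAAAAAAAP/wAAAAAAAA/+AAAAAAAAD/wAAAAAAAAP+AAAAAAAAA/wAAAAAAAAD/AAAAAAAAAP8AAAAAAAAA/wAAAAAAAAD/gAAAAAAAAP/gAAAAAAAA//AAAAAAAAD/+AAAAAAAAP/8AAAAAAAA//wAAAAAAAD//AAAAAAAAP/+AAAAAAAA//4AAAAAAAD//gAAAAAAAP/+AAAAAAAA//wAAAAAAAD/AgAAAAAAAP4AwAAAAAAA/gD/gAAAAAD/AP+AAAAAAMEAfgAAAAAAgAB8AAAAAACAAHwAAAAAAA=="/>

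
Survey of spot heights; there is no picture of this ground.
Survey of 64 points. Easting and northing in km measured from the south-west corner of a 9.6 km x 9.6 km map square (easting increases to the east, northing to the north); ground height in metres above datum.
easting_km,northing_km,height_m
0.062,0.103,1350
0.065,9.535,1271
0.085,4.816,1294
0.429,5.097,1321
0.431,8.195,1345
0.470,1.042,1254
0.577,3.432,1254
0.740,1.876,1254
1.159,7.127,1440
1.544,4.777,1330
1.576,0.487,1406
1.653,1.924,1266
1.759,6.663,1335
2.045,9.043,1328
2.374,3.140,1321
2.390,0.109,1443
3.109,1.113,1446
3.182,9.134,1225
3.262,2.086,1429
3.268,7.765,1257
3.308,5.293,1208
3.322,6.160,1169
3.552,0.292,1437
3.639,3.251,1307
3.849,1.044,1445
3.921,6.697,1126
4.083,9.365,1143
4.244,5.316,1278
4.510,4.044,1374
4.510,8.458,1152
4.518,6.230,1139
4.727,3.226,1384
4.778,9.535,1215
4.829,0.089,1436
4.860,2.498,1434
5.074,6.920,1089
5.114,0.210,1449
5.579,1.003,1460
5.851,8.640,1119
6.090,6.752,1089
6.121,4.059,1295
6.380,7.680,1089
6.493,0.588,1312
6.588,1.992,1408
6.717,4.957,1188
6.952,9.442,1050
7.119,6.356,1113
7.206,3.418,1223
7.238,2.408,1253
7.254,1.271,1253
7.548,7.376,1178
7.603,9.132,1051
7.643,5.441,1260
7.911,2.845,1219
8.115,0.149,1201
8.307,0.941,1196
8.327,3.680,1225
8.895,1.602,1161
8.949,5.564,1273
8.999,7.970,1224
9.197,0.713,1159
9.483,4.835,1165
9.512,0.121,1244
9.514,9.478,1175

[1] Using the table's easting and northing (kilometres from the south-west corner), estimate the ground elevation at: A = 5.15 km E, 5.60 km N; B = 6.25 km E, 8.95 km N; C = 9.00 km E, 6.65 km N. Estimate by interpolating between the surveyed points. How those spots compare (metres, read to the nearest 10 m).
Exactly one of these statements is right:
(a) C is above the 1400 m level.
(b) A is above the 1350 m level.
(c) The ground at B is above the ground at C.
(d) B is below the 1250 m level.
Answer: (d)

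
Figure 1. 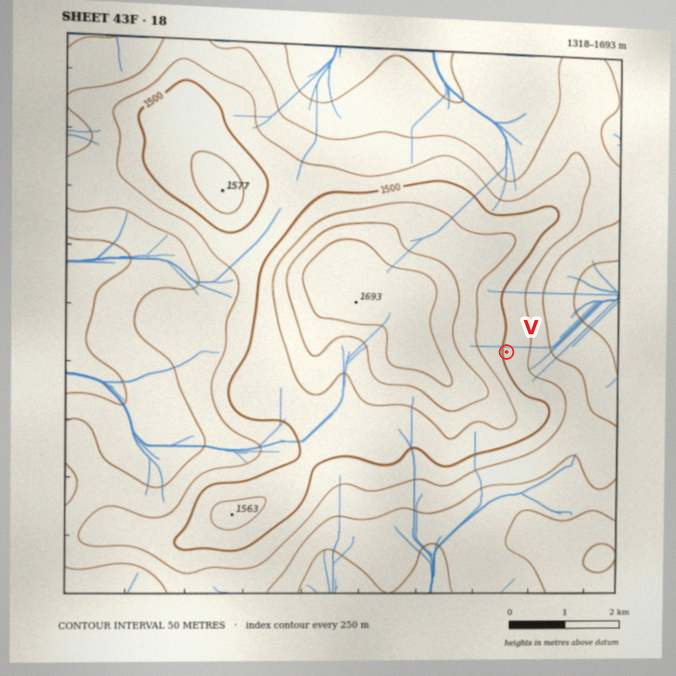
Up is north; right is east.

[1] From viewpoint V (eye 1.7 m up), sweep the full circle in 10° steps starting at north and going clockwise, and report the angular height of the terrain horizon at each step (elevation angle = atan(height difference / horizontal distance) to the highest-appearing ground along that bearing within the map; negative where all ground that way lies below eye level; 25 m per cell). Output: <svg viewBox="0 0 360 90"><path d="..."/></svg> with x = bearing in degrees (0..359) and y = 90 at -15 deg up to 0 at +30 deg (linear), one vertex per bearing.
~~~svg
<svg viewBox="0 0 360 90"><path d="M0 56l10 2 10 2 10 2 10 2 10 2 10 2 10 0 10 0 10 0 10 0 10-1 10-2 10-3 10-2 10-2 10-2 10-2 10-3 10-4 10-2 10-2 10-1 10 0 10 0 10 1 10 1 10 1 10 1 10 2 10 0 10 1 10 2 10 3 10 0 10 1"/></svg>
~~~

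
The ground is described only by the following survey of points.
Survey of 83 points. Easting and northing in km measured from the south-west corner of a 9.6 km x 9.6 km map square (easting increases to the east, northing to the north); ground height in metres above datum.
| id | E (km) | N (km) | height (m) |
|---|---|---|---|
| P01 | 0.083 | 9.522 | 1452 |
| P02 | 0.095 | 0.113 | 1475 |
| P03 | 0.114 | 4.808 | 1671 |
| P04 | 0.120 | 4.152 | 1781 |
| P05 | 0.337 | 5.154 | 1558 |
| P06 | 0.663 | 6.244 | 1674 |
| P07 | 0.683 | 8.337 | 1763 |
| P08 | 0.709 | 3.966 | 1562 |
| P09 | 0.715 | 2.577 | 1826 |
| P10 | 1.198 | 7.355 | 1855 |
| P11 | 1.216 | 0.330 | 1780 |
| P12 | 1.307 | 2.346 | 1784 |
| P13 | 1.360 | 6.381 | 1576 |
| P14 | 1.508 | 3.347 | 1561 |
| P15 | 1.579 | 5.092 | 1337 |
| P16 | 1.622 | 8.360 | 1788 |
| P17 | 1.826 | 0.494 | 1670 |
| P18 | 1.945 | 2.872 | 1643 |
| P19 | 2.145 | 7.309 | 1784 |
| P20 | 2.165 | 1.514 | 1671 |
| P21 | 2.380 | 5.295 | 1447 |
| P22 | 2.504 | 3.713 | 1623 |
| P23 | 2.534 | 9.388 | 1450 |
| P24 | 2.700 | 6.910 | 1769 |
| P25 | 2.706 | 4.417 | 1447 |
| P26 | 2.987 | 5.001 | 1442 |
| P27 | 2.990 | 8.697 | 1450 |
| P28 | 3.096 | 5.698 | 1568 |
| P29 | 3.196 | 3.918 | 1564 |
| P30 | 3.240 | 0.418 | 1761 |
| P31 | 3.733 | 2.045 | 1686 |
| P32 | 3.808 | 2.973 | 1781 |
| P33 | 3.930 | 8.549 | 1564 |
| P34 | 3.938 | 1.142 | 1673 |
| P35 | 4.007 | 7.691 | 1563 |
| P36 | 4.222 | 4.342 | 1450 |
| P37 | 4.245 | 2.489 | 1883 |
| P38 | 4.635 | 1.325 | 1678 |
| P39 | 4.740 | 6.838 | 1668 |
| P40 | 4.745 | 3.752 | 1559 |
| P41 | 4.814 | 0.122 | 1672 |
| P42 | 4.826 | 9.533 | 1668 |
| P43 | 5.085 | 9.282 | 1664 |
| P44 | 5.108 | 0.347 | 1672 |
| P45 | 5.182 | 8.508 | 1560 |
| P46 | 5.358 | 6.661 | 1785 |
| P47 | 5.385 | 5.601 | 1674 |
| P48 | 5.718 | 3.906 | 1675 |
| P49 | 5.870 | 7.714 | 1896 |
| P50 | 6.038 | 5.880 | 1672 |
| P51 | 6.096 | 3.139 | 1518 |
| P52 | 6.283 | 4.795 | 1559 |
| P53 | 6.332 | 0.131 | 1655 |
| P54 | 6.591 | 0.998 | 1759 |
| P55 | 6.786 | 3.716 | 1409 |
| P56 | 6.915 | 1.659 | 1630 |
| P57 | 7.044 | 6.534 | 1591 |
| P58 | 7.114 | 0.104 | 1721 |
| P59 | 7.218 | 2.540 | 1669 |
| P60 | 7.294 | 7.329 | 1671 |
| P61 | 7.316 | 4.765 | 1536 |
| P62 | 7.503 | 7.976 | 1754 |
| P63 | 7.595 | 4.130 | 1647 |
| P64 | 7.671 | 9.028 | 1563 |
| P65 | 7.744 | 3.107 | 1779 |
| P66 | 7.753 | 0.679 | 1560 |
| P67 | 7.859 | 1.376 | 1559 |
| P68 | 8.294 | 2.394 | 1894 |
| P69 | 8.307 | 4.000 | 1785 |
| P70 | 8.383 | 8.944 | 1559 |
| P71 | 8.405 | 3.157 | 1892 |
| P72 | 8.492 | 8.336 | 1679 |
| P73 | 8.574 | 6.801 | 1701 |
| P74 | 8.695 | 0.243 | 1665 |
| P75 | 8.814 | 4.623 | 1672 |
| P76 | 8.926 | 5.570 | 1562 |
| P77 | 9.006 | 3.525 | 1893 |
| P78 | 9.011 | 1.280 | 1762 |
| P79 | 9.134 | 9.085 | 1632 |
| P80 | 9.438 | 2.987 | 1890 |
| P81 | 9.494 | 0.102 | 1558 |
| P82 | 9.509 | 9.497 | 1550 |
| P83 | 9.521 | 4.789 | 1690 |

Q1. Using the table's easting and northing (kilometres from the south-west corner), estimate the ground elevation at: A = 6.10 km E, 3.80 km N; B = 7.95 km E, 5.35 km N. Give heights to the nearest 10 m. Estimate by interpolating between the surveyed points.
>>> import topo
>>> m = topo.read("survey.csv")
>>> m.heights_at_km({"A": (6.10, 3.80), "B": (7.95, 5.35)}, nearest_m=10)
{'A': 1490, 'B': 1560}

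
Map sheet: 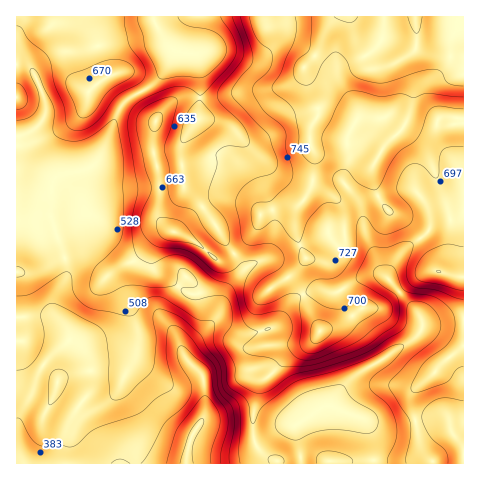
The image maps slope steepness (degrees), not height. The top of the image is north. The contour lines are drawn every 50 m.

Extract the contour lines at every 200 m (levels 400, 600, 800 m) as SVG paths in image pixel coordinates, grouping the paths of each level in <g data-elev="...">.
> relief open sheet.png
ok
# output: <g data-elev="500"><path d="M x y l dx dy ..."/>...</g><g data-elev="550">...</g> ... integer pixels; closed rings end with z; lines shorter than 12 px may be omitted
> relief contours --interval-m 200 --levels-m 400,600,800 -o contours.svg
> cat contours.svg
<g data-elev="400"><path d="M17 418l4 2 9 17 8 7 8 2 14-2 10 3 7-3 12-11 7-5 44-15 15-14 14-8 4-3 0-6-6-22-1-13 2-19 3-2 4 0 12 7 14 18 13 13 2 7 3 20 13 16 2 18-5 27 0 11"/></g><g data-elev="600"><path d="M266 330l-1-1 2-1 3 0z"/><path d="M182 143l-1-3 0-6 5-18 6-9 8-7 13 15 1 7-3 4-11 8-13 8z"/><path d="M17 110l8-4 3-7-4-11-7-5"/><path d="M17 26l4 2 8 12 14 12 5 5 3 7 4 20 9 22 2 18 5 5 9 2 7-2 8-6 7-7 14-19 23-14 6-6 0-6-1-5-15-23-4-18 0-8"/><path d="M221 17l13 21 2 8 0 7-7 13-22 24-7 5-14-8-8-1-9 2-29 13-7 6-4 8-1 16 10 57-6 39 1 17 4 11 4 5 10 3 20-8 12 1 11 5 20 18 17 6 4 7 9 30 5 5 9 5-14 14 0 4 7 5 20 3 9 8 5 1 29-2 40-13 15-8 26-18 3-5 1-6-2-17-2-4-17-11-5-9 1-4 4-4 13 0 4 4 6 15 3 5 6 3 20 2 8 4 13 10 4 10 0 10-4 11-6 7-15 11-7 6-11 20 0 7 2 2 5-1 26-9 5-4 6-9 7-3"/></g><g data-elev="800"><path d="M295 17l2 11-3 13-13 32-8 11-1 5 3 5 13 9 5 7 6 22 0 18 6 7 7 6 6 0 5-5 1-6-2-13 1-6 18-34 7-7 10-1 23 5 19-2 14 4 14-5 35 4"/></g>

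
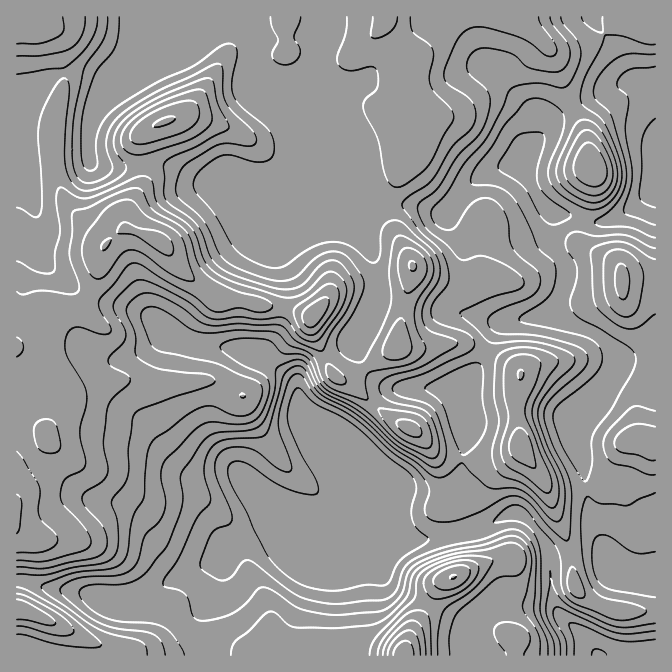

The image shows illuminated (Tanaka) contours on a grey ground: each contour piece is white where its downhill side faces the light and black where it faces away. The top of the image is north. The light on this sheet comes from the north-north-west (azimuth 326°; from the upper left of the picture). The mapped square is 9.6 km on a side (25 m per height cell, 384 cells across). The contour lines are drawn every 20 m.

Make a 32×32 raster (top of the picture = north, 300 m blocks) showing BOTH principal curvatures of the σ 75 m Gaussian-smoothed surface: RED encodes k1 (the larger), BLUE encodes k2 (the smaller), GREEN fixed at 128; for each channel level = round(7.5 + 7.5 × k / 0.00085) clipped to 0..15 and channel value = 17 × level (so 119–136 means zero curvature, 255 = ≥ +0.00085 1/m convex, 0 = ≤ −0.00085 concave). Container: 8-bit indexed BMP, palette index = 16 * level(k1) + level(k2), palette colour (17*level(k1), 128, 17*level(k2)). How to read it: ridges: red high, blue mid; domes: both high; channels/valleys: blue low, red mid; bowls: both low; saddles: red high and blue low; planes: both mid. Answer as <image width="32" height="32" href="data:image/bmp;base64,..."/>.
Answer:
<image width="32" height="32" href="data:image/bmp;base64,Qk02CAAAAAAAADYEAAAoAAAAIAAAACAAAAABAAgAAAAAAAAEAAATCwAAEwsAAAABAAAAAAAAAIAAABGAAAAigAAAM4AAAESAAABVgAAAZoAAAHeAAACIgAAAmYAAAKqAAAC7gAAAzIAAAN2AAADugAAA/4AAAACAEQARgBEAIoARADOAEQBEgBEAVYARAGaAEQB3gBEAiIARAJmAEQCqgBEAu4ARAMyAEQDdgBEA7oARAP+AEQAAgCIAEYAiACKAIgAzgCIARIAiAFWAIgBmgCIAd4AiAIiAIgCZgCIAqoAiALuAIgDMgCIA3YAiAO6AIgD/gCIAAIAzABGAMwAigDMAM4AzAESAMwBVgDMAZoAzAHeAMwCIgDMAmYAzAKqAMwC7gDMAzIAzAN2AMwDugDMA/4AzAACARAARgEQAIoBEADOARABEgEQAVYBEAGaARAB3gEQAiIBEAJmARACqgEQAu4BEAMyARADdgEQA7oBEAP+ARAAAgFUAEYBVACKAVQAzgFUARIBVAFWAVQBmgFUAd4BVAIiAVQCZgFUAqoBVALuAVQDMgFUA3YBVAO6AVQD/gFUAAIBmABGAZgAigGYAM4BmAESAZgBVgGYAZoBmAHeAZgCIgGYAmYBmAKqAZgC7gGYAzIBmAN2AZgDugGYA/4BmAACAdwARgHcAIoB3ADOAdwBEgHcAVYB3AGaAdwB3gHcAiIB3AJmAdwCqgHcAu4B3AMyAdwDdgHcA7oB3AP+AdwAAgIgAEYCIACKAiAAzgIgARICIAFWAiABmgIgAd4CIAIiAiACZgIgAqoCIALuAiADMgIgA3YCIAO6AiAD/gIgAAICZABGAmQAigJkAM4CZAESAmQBVgJkAZoCZAHeAmQCIgJkAmYCZAKqAmQC7gJkAzICZAN2AmQDugJkA/4CZAACAqgARgKoAIoCqADOAqgBEgKoAVYCqAGaAqgB3gKoAiICqAJmAqgCqgKoAu4CqAMyAqgDdgKoA7oCqAP+AqgAAgLsAEYC7ACKAuwAzgLsARIC7AFWAuwBmgLsAd4C7AIiAuwCZgLsAqoC7ALuAuwDMgLsA3YC7AO6AuwD/gLsAAIDMABGAzAAigMwAM4DMAESAzABVgMwAZoDMAHeAzACIgMwAmYDMAKqAzAC7gMwAzIDMAN2AzADugMwA/4DMAACA3QARgN0AIoDdADOA3QBEgN0AVYDdAGaA3QB3gN0AiIDdAJmA3QCqgN0Au4DdAMyA3QDdgN0A7oDdAP+A3QAAgO4AEYDuACKA7gAzgO4ARIDuAFWA7gBmgO4Ad4DuAIiA7gCZgO4AqoDuALuA7gDMgO4A3YDuAO6A7gD/gO4AAID/ABGA/wAigP8AM4D/AESA/wBVgP8AZoD/AHeA/wCIgP8AmYD/AKqA/wC7gP8AzID/AN2A/wDugP8A/4D/AHSDlLXHyLiXloaIiIiHl5iXk9f7p3OGh5fIuJVzcoKDpfj41pWFlZV2hoeHmJeXl5eWk/jFdHaXqNiVgHGmyKf5xpRyc3SFhoeGdneop4eHd4dztdOTgoSFxYCh9/fo15CAcGGDlYWGh4d2h7eGdXV1hmOV6PnIg3XXkPfXZHR0haimpre3l4aFdnanlnV2d3eHhLPX+fn0t+lw5aVkhYXHyMfIuZeGmId2dqeGdneHh4d2c4CAkbTq2IDmhXSXmKeHmJiXhoaYd3aXl3Z3d4eXh3aGppWDgKKgs+aEhpeYqHaGdYWGl5iHl6eFdnaGl4d3d4WoqKiXY1H3toSHh4eXh4aGh4eHh4andXWFlreXh4d3ZJOVh6alpfmlg5d2loaGl6iYiId2hpZkZZfIloaHhoNx1cWFlbfn54KEpoaohpiYh3eHhoeHlWR1tqd1d3Zyktj4tISUyfqVcoS3yaiHmJd3h4eGh4eVpqjEdHV1cYL3+tqDdWS19nJ0hZaomIeHl4iHdoeHh4any7hygpCk9uWVtZR2hbflU2R1dZaGd4eXh5enl5eot7fJ6IGA+vi2cXCBdHWFuNiWhoWFhpeHh5d2hpaXl5enlnWiooD3lrTGqKaFdIO52tfYt4V2p5iXhoaXpoV1hIKCcmO0xdJkhMjaxufYw7Wot6alhIWWh4aGl8indHWEpZaFlZP7tnJzltd0hZV0coJzg4SEpoaHmKinlXRkdHa56Pf48+j5poKE5XRkhYaGhYSGlqfJlZeXhKWnhoSH1/fHt5V0dejHo4TXt6OnqLjJpoWGmMmFh3WFqLh1hbjnlWV0dGWFyKeEhOrbo4WYmJeWdHaoyqWHhYaZyKW32bmFdXZ3hoWVlXSV96eThZaGhoWmxse5hYd1hpeXuMe4p5SFd3eHhoaGhrfGY2OnmJiXhZWSgZR2h4XHtbjJpXSEhYZ3d4eHh4eHlKNzc5WpmIZzgrSzkXV2ltZidbbGhWV2d3d3h4iHh3WXqJiGg5WWhKS4uuukdHantlJyoqOUhXVlhpaXh3eGhpeoqId1dHV1lLnb66SEhqe3gaXZt4aHhoW3t4Z3d4d2l6iol5eGdXZzlunHgnWGp8dxk8j56Lm31reWhneHh4eXl5eXqZh1hnWU56WEdnaX13ODg6bY6LiFdXWGd3eHmIeXqJeYp5Z2dqWkhZaGdoXHhXWEg4Sm54VldoeHd4aGd5eWdoeWlYaGtoZldod2haWGdYaGhHO2xoWHmIeHl4Z2mKh2dnaHl6i4loZlhJeoqJiWhod3doWnloeIh4eHp5anl5d2dnaGyLilppaomJiYmZeFh4eHd4aGh4iHh3aXuIZ2h5emqLeldHWHl6k="/>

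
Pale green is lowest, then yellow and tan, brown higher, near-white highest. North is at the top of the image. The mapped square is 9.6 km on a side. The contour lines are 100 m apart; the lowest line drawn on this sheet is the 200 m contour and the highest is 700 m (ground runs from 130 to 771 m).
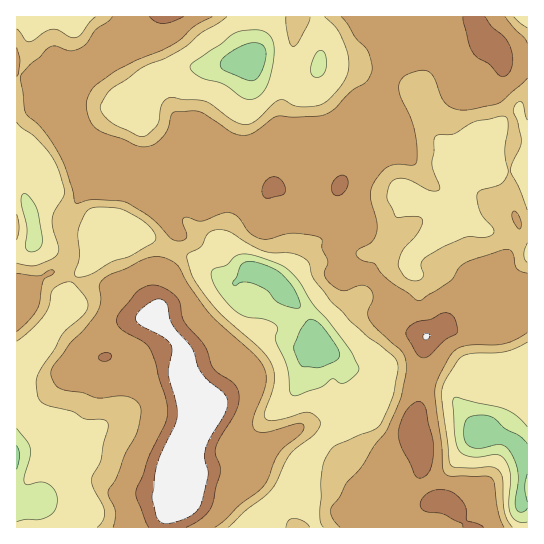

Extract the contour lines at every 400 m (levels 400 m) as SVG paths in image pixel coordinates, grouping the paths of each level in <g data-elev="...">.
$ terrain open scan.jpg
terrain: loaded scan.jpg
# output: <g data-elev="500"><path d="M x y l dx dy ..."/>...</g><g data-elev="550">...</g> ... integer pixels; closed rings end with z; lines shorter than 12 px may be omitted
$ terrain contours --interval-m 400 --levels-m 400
<g data-elev="400"><path d="M228 527l17-16 25-20 6-9 14-28 24-19 5-6 2-6-2-4-4-4-8-3-32 8-6 0-4-2 0-7 9-29 0-9-3-10-11-14-37-32-13-15-16-23-7-20 1-5 14-8 6-12 3-3 7-1 12 2 19 12 14 7 10 2 20 0 13 6 4 6 3 13 18 24 36 34 26 20 4 6 1 8-4 24-14 31-7 5-38 16-5 4-5 10-4 19-1 32 0 11 3 5"/><path d="M310 527l-7-6-9-3-6 3-2 6"/><path d="M512 527l-5-7-2-7-2-34-5-9-8-3-16 1-19-1-5-3-8-71 4-14 12-18 4-5 11-3 32-1 10-4 12-6"/><path d="M17 341l14-12 13-14 5-9 3-15 5-5 8-4 6 0 14 15 3 8-2 6-24 24-8 15-15 23-3 12 2 13 7 6 27 7 13 8 18 1 5 3-7 38-10 18 2 8 10 18 2 6-2 9-6 7"/><path d="M413 281l-6-2-4-4-4-8-1-5 5-12 15-17 5-12-2-3-3-1-20 1-3-2-8-18 3-14 5-5 8-1 8 3 18 9 9 1 2-2 0-3-6-15-2-8 3-27 4-1 15-1 23-13 24-5 4 1 3 6-3 28 3 23-7 10-20 6-4 5 4 18 12 14 1 6-3 2-5 2-21 0-20 9-17 9-5 4-2 4 2 11-1 4-4 3z"/><path d="M77 277l-2-4 4-16-1-27 7-16 5-5 13-2 20 3 20 11 11 12 2 5-2 4-20 12-21 7-23 14z"/><path d="M527 262l-2-3-1-5 3-11"/><path d="M17 240l2-13-2-13"/><path d="M527 210l-8-22-9-17 2-8 9-21-3-20-5-11 2-5 3-4 3-1 2 2 4 17"/><path d="M17 122l5 6 13 9 15 17 8 15 7 22-2 6-9 16-2 6 1 10 6 18-1 7-7 5-16 7-6 0-12-3"/><path d="M527 28l-13-11"/><path d="M96 17l-6 5-9 13-6 3-5-1-11-6-6-2-7 2-12 9-5 2-3-1-9-12"/><path d="M286 17l2 21 2 5 3 3 2 0 4-5 9-18 2-6"/><path d="M325 17l10 10 5 7 7 17 2 14-2 9-5 11-12 13-8 6-8 2-15 1-6-2-10-5-4 0-6 4-18 17-5 3-5 1-12-5-27-18-36-4-5 2-3 5-3 16-2 5-10 9-5 2-27-12-11-10-3-5 0-5 6-11 5-5 31-22 22-8 17-10 19-16 26-16"/></g>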